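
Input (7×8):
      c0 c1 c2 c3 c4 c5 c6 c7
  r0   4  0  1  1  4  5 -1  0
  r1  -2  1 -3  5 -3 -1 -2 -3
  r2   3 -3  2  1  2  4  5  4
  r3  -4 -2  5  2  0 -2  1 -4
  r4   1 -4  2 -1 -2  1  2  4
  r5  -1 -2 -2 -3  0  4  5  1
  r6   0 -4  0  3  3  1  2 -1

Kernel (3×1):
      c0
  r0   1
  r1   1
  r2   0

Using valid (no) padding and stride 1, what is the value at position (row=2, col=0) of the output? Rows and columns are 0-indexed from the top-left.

-1

The receptive field on the input at this output position is [3 / -4 / 1]. Elementwise product with the kernel and sum: 3·1 + -4·1.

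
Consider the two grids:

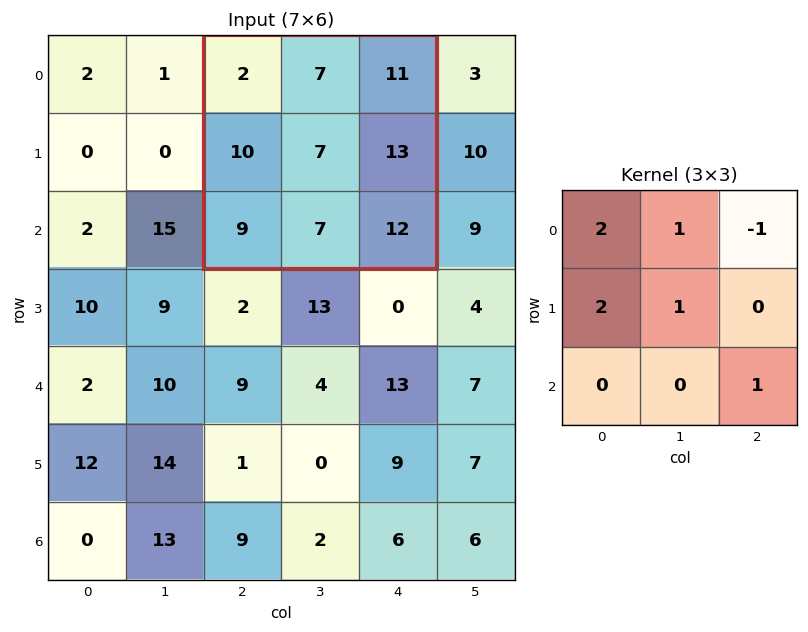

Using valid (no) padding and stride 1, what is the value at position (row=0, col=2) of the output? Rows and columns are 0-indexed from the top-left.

39

The receptive field on the input at this output position is [2 7 11 / 10 7 13 / 9 7 12]. Elementwise product with the kernel and sum: 2·2 + 7·1 + 11·-1 + 10·2 + 7·1 + 12·1.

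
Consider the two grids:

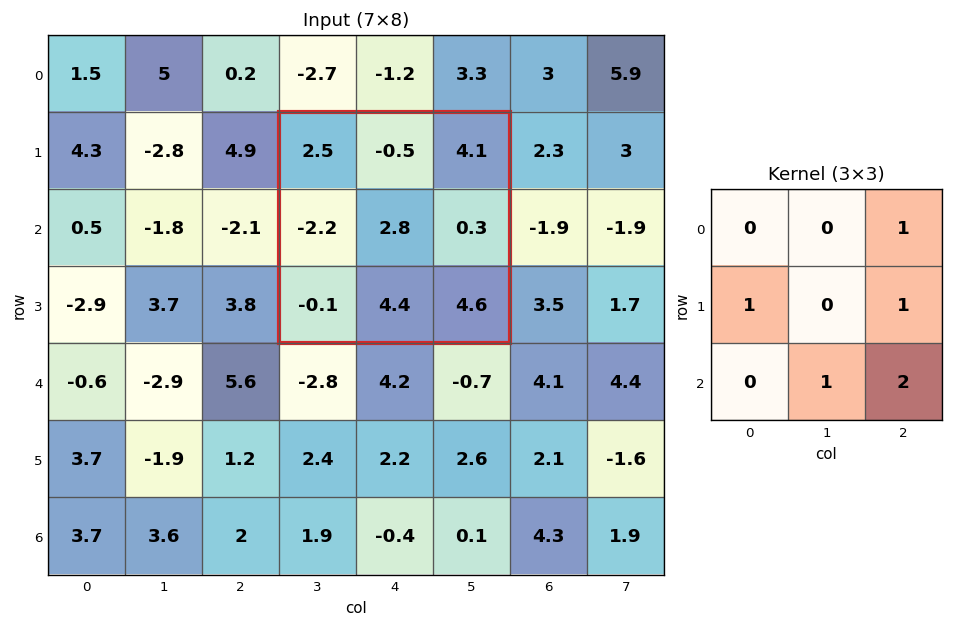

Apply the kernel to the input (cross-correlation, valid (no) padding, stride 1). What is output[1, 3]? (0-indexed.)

The receptive field on the input at this output position is [2.5 -0.5 4.1 / -2.2 2.8 0.3 / -0.1 4.4 4.6]. Elementwise product with the kernel and sum: 4.1·1 + -2.2·1 + 0.3·1 + 4.4·1 + 4.6·2.

15.8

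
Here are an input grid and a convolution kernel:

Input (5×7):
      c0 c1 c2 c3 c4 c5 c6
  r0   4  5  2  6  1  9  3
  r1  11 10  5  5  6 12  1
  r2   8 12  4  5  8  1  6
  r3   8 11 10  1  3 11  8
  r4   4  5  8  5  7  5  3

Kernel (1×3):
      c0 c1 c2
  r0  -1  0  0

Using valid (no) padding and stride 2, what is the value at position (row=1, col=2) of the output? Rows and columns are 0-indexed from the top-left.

-8

The receptive field on the input at this output position is [8 1 6]. Elementwise product with the kernel and sum: 8·-1.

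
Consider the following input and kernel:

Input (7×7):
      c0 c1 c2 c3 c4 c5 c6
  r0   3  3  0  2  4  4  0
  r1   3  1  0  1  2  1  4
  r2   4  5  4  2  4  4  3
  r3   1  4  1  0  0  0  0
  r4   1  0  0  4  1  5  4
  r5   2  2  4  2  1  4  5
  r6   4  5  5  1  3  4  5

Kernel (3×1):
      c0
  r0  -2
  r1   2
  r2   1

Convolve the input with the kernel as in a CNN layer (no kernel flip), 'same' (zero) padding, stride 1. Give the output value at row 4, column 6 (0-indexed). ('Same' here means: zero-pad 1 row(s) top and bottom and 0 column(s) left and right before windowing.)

13

The receptive field on the zero-padded input at this output position is [0 / 4 / 5]. Elementwise product with the kernel and sum: 0·-2 + 4·2 + 5·1.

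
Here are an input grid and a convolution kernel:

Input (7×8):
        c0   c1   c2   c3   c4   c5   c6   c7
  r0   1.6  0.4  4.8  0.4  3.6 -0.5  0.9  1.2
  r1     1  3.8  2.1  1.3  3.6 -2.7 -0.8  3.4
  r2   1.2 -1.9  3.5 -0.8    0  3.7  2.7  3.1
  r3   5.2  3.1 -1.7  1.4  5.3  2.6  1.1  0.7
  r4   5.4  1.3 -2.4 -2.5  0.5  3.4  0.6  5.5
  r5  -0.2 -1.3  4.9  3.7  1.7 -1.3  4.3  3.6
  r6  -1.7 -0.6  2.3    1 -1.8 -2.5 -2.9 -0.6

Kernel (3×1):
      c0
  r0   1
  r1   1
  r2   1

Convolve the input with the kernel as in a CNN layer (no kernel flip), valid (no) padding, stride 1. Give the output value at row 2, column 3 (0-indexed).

The receptive field on the input at this output position is [-0.8 / 1.4 / -2.5]. Elementwise product with the kernel and sum: -0.8·1 + 1.4·1 + -2.5·1.

-1.9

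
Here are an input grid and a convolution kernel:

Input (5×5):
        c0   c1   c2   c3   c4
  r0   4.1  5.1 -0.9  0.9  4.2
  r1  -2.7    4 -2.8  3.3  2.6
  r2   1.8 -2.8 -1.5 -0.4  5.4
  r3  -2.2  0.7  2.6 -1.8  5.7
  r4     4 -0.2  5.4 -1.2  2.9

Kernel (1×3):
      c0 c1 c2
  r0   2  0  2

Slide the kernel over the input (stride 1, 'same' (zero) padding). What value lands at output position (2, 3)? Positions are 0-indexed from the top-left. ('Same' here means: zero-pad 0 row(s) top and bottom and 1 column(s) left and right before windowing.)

7.8

The receptive field on the zero-padded input at this output position is [-1.5 -0.4 5.4]. Elementwise product with the kernel and sum: -1.5·2 + 5.4·2.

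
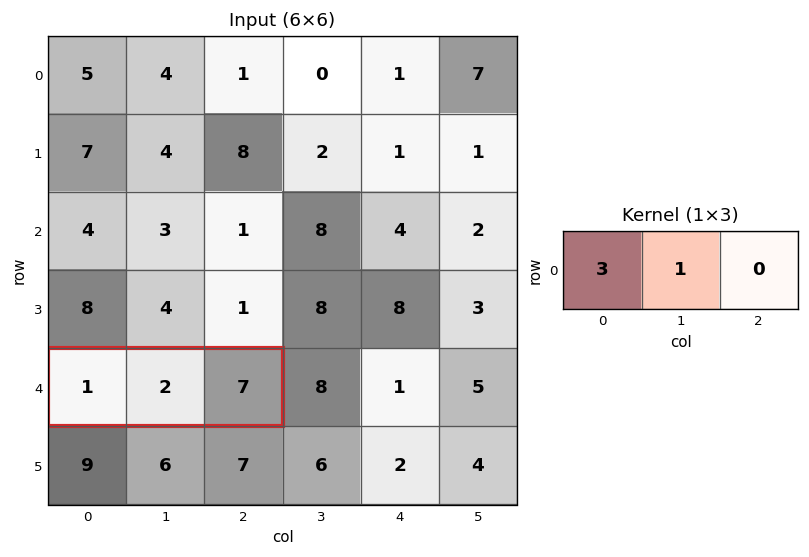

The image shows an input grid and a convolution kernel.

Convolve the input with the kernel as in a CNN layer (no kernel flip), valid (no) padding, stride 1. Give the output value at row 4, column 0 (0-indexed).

The receptive field on the input at this output position is [1 2 7]. Elementwise product with the kernel and sum: 1·3 + 2·1.

5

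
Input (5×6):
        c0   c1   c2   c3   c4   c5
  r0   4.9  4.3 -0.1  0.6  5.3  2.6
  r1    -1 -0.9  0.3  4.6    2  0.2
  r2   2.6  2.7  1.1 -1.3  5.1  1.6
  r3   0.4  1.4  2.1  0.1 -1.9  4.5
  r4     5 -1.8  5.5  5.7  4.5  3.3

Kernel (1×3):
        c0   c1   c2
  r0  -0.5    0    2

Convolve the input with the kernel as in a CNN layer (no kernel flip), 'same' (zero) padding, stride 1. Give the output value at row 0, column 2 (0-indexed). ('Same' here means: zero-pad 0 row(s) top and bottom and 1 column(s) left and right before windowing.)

-0.95

The receptive field on the zero-padded input at this output position is [4.3 -0.1 0.6]. Elementwise product with the kernel and sum: 4.3·-0.5 + 0.6·2.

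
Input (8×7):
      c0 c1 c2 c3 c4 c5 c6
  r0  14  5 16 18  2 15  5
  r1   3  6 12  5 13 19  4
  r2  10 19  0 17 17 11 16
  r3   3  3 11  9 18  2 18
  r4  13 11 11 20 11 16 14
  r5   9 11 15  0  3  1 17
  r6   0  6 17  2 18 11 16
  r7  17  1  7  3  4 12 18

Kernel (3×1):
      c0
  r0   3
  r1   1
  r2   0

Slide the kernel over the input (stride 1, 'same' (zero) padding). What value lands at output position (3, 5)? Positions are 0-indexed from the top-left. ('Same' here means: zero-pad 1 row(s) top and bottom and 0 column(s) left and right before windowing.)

35

The receptive field on the zero-padded input at this output position is [11 / 2 / 16]. Elementwise product with the kernel and sum: 11·3 + 2·1.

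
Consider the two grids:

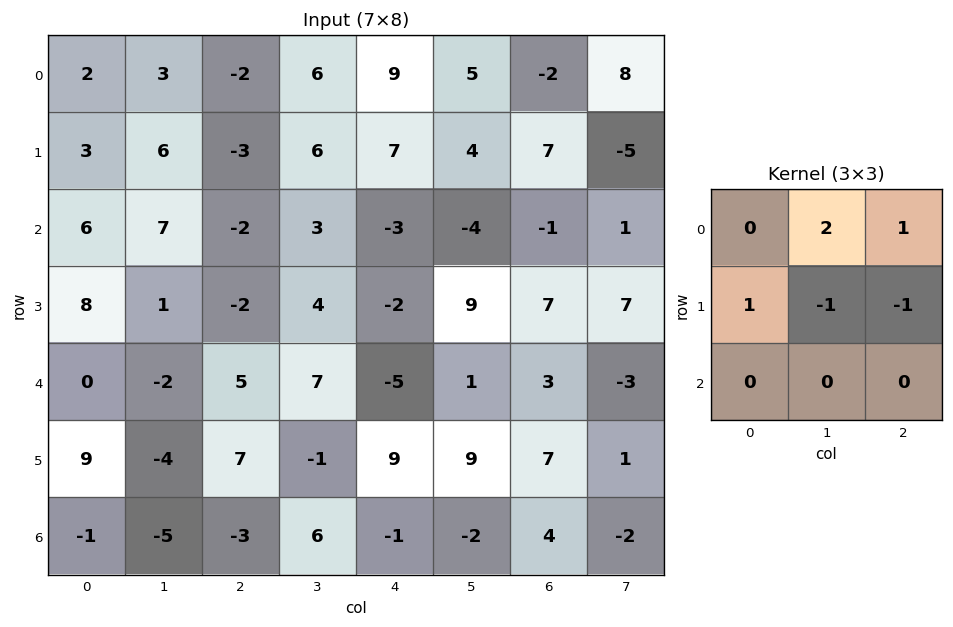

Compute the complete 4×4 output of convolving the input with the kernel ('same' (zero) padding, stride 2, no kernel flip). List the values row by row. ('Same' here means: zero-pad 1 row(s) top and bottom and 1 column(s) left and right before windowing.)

Output[0,0]: The receptive field on the zero-padded input at this output position is [0 0 0 / 0 2 3 / 0 3 6]. Elementwise product with the kernel and sum: 0·2 + 0·1 + 0·1 + 2·-1 + 3·-1.

-5 -1 -8 -1
-1 6 28 5
19 -14 16 22
20 5 36 11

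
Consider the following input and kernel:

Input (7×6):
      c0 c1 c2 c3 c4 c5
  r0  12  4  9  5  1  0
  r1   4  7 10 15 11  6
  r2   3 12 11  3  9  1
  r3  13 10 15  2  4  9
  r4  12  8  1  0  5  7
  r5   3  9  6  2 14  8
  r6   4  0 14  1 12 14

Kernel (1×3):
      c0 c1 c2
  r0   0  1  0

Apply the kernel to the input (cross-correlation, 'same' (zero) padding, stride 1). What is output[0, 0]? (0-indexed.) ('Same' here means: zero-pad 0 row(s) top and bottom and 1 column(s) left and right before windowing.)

The receptive field on the zero-padded input at this output position is [0 12 4]. Elementwise product with the kernel and sum: 12·1.

12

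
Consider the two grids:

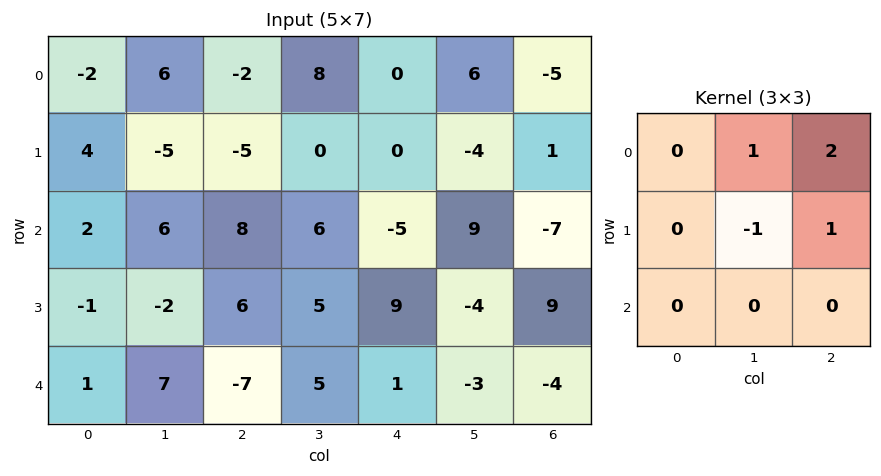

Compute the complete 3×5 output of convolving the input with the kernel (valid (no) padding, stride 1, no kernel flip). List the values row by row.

Output[0,0]: The receptive field on the input at this output position is [-2 6 -2 / 4 -5 -5 / 2 6 8]. Elementwise product with the kernel and sum: 6·1 + -2·2 + -5·-1 + -5·1.
Output[0,1]: The receptive field on the input at this output position is [6 -2 8 / -5 -5 0 / 6 8 6]. Elementwise product with the kernel and sum: -2·1 + 8·2 + -5·-1 + 0·1.

2 19 8 8 1
-13 -7 -11 6 -18
30 19 0 0 8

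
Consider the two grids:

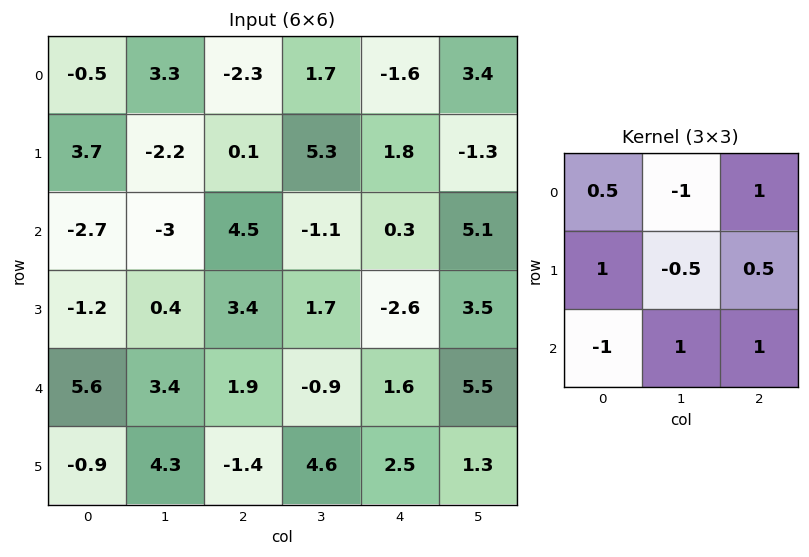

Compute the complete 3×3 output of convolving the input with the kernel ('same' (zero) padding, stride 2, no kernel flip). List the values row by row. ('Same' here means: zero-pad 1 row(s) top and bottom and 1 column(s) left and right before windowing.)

Output[0,0]: The receptive field on the zero-padded input at this output position is [0 0 0 / 0 -0.5 3.3 / 0 3.7 -2.2]. Elementwise product with the kernel and sum: 0·0.5 + 0·-1 + 0·1 + 0·1 + -0.5·-0.5 + 3.3·0.5 + 0·-1 + 3.7·1 + -2.2·1.
Output[0,1]: The receptive field on the zero-padded input at this output position is [0 0 0 / 3.3 -2.3 1.7 / -2.2 0.1 5.3]. Elementwise product with the kernel and sum: 0·0.5 + 0·-1 + 0·1 + 3.3·1 + -2.3·-0.5 + 1.7·0.5 + -2.2·-1 + 0.1·1 + 5.3·1.

3.4 12.9 -0.6
-6.85 3 0.05
3.9 -0.6 7.2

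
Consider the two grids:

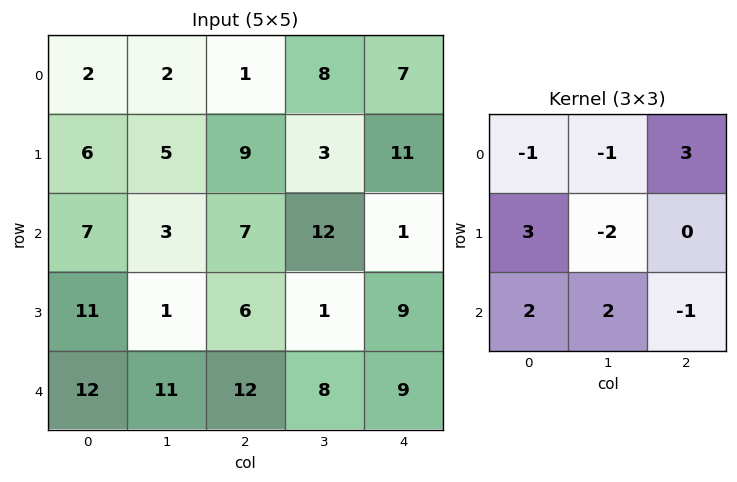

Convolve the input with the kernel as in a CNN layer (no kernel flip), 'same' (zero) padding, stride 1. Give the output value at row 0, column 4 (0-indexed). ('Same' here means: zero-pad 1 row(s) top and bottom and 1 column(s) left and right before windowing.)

38

The receptive field on the zero-padded input at this output position is [0 0 0 / 8 7 0 / 3 11 0]. Elementwise product with the kernel and sum: 0·-1 + 0·-1 + 0·3 + 8·3 + 7·-2 + 3·2 + 11·2 + 0·-1.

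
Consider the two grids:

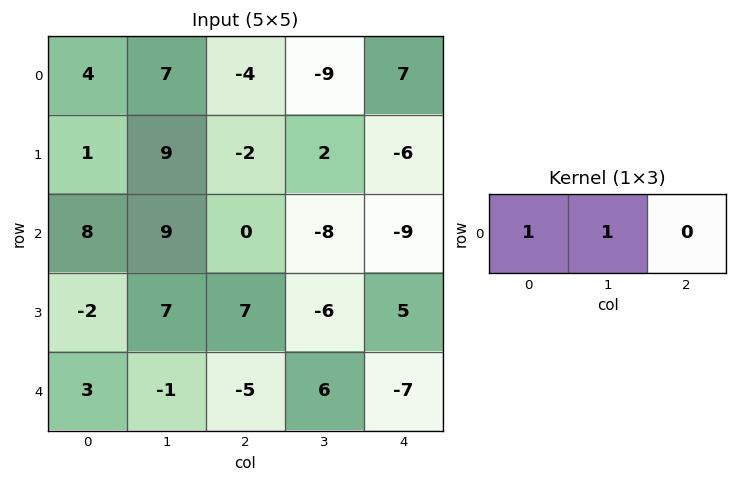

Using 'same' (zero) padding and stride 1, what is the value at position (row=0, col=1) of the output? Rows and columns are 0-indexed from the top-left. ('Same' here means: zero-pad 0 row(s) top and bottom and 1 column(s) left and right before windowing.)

The receptive field on the zero-padded input at this output position is [4 7 -4]. Elementwise product with the kernel and sum: 4·1 + 7·1.

11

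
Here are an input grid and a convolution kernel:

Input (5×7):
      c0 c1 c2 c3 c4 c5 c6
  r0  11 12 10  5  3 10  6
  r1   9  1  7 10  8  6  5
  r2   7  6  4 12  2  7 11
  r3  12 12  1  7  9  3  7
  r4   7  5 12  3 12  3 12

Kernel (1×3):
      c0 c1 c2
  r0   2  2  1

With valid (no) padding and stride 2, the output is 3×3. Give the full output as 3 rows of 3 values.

Output[0,0]: The receptive field on the input at this output position is [11 12 10]. Elementwise product with the kernel and sum: 11·2 + 12·2 + 10·1.
Output[0,1]: The receptive field on the input at this output position is [10 5 3]. Elementwise product with the kernel and sum: 10·2 + 5·2 + 3·1.

56 33 32
30 34 29
36 42 42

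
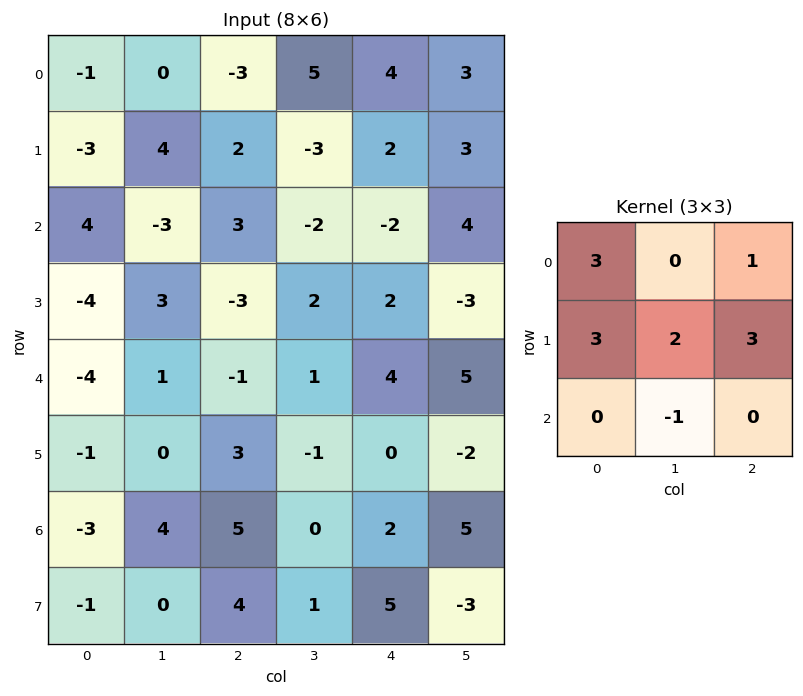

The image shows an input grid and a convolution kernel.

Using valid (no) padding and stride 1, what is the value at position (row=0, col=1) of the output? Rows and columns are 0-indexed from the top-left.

9

The receptive field on the input at this output position is [0 -3 5 / 4 2 -3 / -3 3 -2]. Elementwise product with the kernel and sum: 0·3 + 5·1 + 4·3 + 2·2 + -3·3 + 3·-1.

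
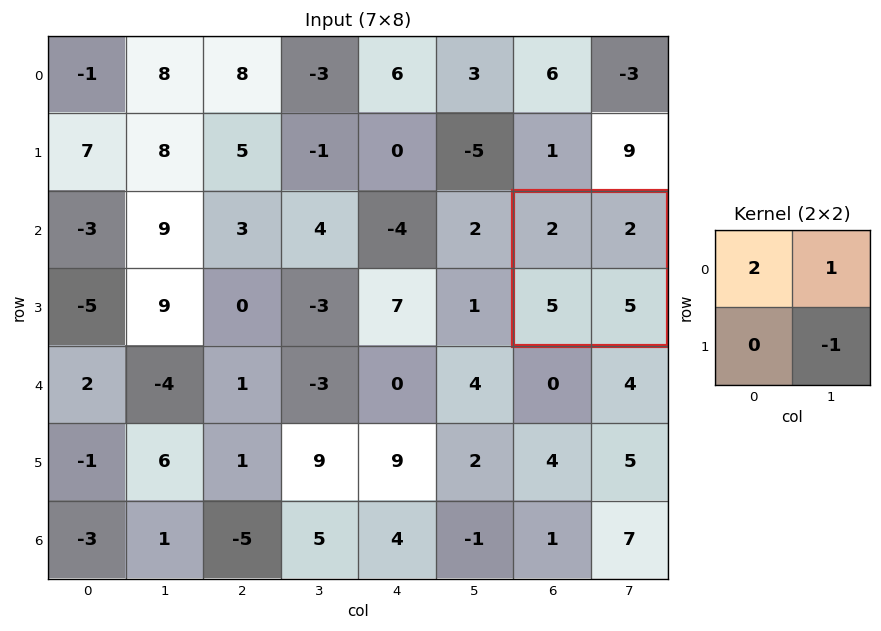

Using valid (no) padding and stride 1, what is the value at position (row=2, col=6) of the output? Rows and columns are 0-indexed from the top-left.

1

The receptive field on the input at this output position is [2 2 / 5 5]. Elementwise product with the kernel and sum: 2·2 + 2·1 + 5·-1.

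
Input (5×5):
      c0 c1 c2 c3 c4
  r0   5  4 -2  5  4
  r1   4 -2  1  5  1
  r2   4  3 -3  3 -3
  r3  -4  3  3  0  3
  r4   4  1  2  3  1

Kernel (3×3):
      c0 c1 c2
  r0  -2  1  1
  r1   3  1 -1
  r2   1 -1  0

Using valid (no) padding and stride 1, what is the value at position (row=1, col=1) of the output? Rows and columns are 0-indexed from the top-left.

The receptive field on the input at this output position is [-2 1 5 / 3 -3 3 / 3 3 0]. Elementwise product with the kernel and sum: -2·-2 + 1·1 + 5·1 + 3·3 + -3·1 + 3·-1 + 3·1 + 3·-1.

13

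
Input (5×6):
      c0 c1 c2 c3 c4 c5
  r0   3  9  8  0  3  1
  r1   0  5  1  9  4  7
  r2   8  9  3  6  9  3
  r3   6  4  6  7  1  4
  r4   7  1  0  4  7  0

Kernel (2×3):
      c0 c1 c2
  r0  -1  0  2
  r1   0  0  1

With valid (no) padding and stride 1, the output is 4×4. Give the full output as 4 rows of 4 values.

Output[0,0]: The receptive field on the input at this output position is [3 9 8 / 0 5 1]. Elementwise product with the kernel and sum: 3·-1 + 8·2 + 1·1.
Output[0,1]: The receptive field on the input at this output position is [9 8 0 / 5 1 9]. Elementwise product with the kernel and sum: 9·-1 + 0·2 + 9·1.

14 0 2 9
5 19 16 8
4 10 16 4
6 14 3 1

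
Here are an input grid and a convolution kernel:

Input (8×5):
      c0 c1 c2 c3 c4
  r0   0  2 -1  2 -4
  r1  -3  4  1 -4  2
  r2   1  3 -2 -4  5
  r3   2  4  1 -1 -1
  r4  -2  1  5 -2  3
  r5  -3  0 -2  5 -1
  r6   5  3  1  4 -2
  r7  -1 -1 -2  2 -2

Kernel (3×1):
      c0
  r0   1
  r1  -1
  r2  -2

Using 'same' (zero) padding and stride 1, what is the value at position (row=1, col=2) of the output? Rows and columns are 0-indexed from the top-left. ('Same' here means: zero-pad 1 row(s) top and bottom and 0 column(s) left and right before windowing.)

2

The receptive field on the zero-padded input at this output position is [-1 / 1 / -2]. Elementwise product with the kernel and sum: -1·1 + 1·-1 + -2·-2.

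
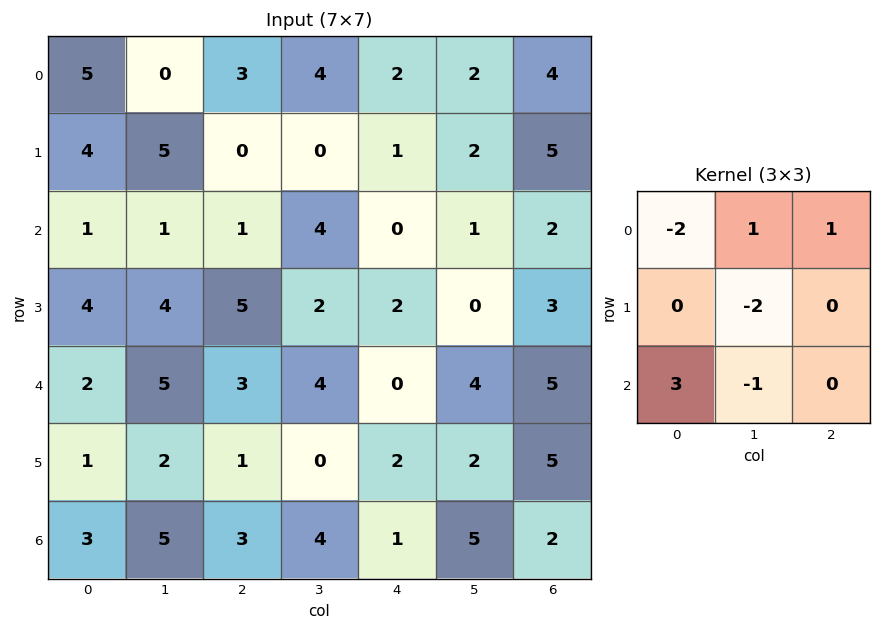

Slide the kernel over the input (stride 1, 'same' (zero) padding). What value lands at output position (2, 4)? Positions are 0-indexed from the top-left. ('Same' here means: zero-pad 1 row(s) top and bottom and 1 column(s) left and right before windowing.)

The receptive field on the zero-padded input at this output position is [0 1 2 / 4 0 1 / 2 2 0]. Elementwise product with the kernel and sum: 0·-2 + 1·1 + 2·1 + 0·-2 + 2·3 + 2·-1.

7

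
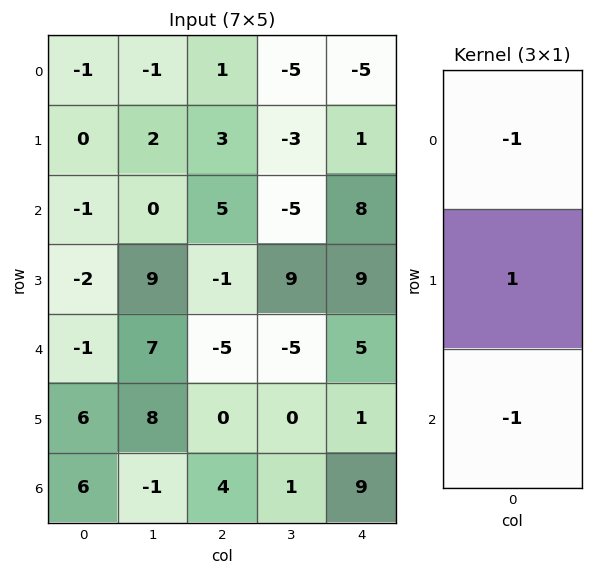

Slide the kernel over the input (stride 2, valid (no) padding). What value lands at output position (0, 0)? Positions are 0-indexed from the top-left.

2

The receptive field on the input at this output position is [-1 / 0 / -1]. Elementwise product with the kernel and sum: -1·-1 + 0·1 + -1·-1.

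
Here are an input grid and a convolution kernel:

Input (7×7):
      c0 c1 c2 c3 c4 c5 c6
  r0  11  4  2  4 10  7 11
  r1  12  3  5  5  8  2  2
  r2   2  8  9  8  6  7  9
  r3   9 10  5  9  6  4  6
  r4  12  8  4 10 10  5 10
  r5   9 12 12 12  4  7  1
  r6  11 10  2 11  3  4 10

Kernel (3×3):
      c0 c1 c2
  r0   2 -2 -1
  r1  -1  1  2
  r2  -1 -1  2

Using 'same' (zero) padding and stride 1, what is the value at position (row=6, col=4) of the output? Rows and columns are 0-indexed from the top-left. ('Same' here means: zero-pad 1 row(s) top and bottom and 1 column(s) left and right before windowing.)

The receptive field on the zero-padded input at this output position is [12 4 7 / 11 3 4 / 0 0 0]. Elementwise product with the kernel and sum: 12·2 + 4·-2 + 7·-1 + 11·-1 + 3·1 + 4·2 + 0·-1 + 0·-1 + 0·2.

9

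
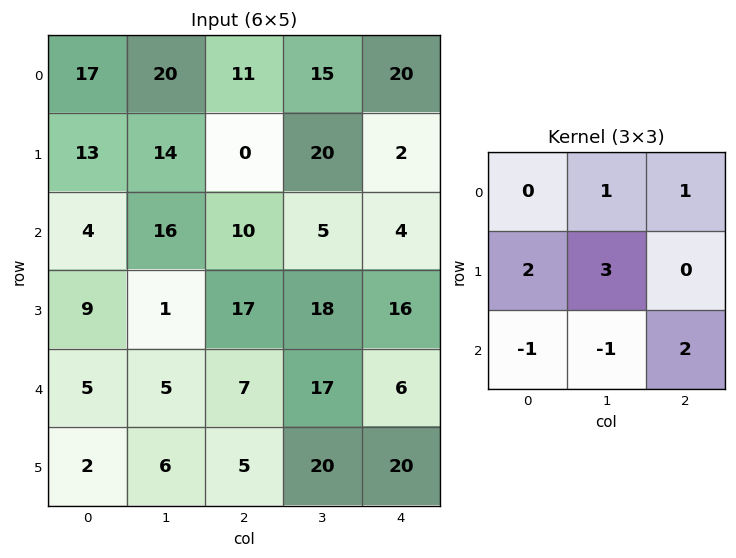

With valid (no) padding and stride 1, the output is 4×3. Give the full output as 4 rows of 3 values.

Output[0,0]: The receptive field on the input at this output position is [17 20 11 / 13 14 0 / 4 16 10]. Elementwise product with the kernel and sum: 20·1 + 11·1 + 13·2 + 14·3 + 4·-1 + 16·-1 + 10·2.

99 38 88
94 100 54
51 90 85
45 95 114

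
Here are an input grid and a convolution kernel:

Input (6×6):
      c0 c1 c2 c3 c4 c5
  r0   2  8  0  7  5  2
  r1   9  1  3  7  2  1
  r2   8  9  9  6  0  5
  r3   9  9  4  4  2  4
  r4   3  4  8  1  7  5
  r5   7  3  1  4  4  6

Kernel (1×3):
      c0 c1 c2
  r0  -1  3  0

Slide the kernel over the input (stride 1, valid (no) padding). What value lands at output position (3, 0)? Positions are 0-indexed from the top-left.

The receptive field on the input at this output position is [9 9 4]. Elementwise product with the kernel and sum: 9·-1 + 9·3.

18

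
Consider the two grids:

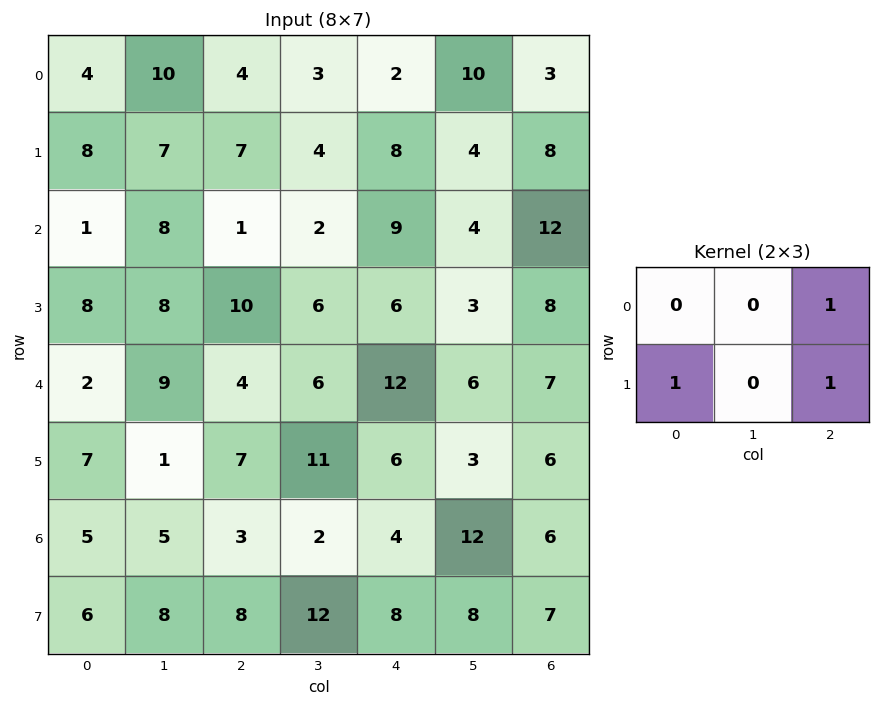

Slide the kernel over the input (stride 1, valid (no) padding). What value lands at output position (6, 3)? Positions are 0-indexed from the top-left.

The receptive field on the input at this output position is [2 4 12 / 12 8 8]. Elementwise product with the kernel and sum: 12·1 + 12·1 + 8·1.

32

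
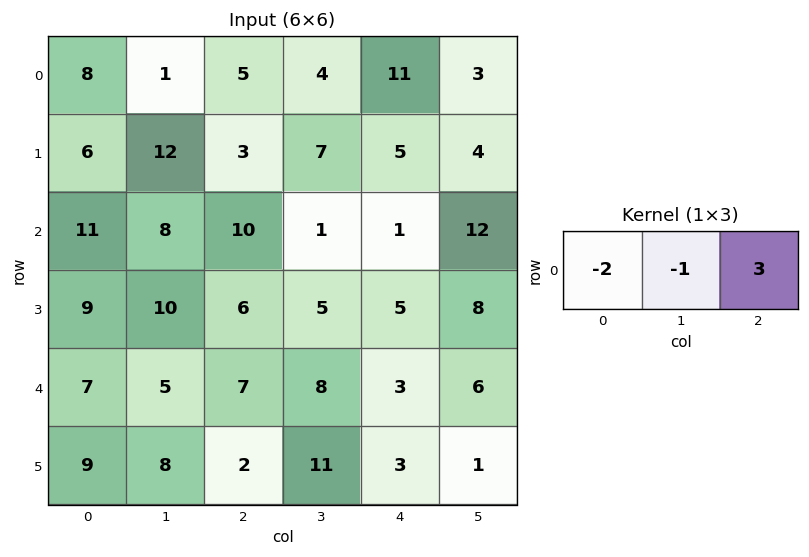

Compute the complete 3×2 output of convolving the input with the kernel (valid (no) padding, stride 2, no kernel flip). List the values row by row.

-2 19
0 -18
2 -13

Output[0,0]: The receptive field on the input at this output position is [8 1 5]. Elementwise product with the kernel and sum: 8·-2 + 1·-1 + 5·3.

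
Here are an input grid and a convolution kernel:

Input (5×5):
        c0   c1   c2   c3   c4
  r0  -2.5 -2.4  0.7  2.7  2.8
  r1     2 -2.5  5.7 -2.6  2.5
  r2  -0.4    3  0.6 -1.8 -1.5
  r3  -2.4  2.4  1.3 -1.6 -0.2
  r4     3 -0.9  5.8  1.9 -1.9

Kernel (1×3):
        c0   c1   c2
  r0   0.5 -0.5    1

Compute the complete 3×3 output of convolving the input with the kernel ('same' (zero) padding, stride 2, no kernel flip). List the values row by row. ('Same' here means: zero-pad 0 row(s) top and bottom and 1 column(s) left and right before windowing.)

Output[0,0]: The receptive field on the zero-padded input at this output position is [0 -2.5 -2.4]. Elementwise product with the kernel and sum: 0·0.5 + -2.5·-0.5 + -2.4·1.
Output[0,1]: The receptive field on the zero-padded input at this output position is [-2.4 0.7 2.7]. Elementwise product with the kernel and sum: -2.4·0.5 + 0.7·-0.5 + 2.7·1.

-1.15 1.15 -0.05
3.2 -0.6 -0.15
-2.4 -1.45 1.9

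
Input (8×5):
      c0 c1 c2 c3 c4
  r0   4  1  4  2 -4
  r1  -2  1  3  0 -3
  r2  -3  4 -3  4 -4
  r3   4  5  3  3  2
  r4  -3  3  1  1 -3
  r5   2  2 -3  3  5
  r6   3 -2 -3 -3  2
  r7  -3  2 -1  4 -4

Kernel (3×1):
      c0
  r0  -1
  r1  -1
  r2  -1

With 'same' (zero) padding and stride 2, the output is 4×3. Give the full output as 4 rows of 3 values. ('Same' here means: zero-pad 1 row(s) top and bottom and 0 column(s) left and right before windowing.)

-2 -7 7
1 -3 5
-3 -1 -4
-2 7 -3

Output[0,0]: The receptive field on the zero-padded input at this output position is [0 / 4 / -2]. Elementwise product with the kernel and sum: 0·-1 + 4·-1 + -2·-1.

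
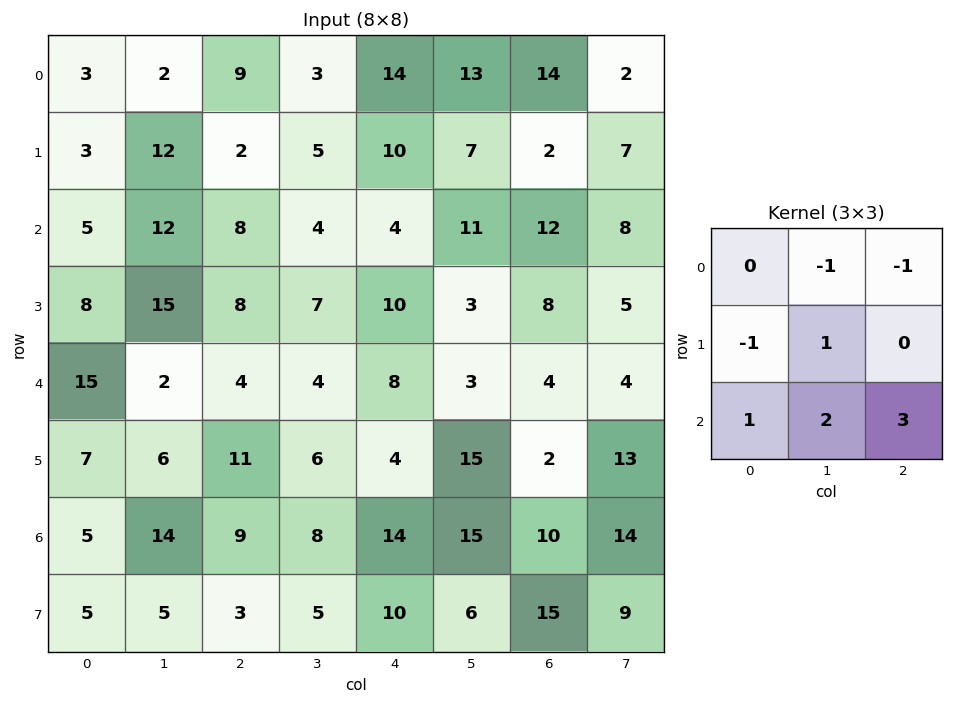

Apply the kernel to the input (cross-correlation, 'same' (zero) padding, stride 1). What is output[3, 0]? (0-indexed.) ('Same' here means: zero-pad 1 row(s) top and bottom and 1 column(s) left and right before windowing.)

The receptive field on the zero-padded input at this output position is [0 5 12 / 0 8 15 / 0 15 2]. Elementwise product with the kernel and sum: 5·-1 + 12·-1 + 0·-1 + 8·1 + 0·1 + 15·2 + 2·3.

27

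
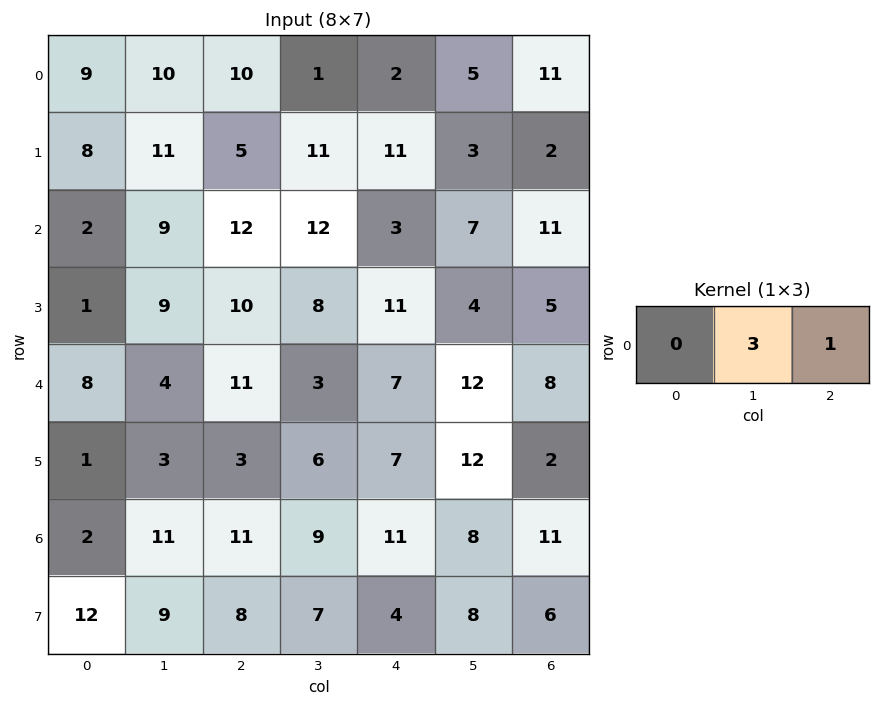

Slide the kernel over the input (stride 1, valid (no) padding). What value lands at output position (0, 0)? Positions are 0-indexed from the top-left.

40

The receptive field on the input at this output position is [9 10 10]. Elementwise product with the kernel and sum: 10·3 + 10·1.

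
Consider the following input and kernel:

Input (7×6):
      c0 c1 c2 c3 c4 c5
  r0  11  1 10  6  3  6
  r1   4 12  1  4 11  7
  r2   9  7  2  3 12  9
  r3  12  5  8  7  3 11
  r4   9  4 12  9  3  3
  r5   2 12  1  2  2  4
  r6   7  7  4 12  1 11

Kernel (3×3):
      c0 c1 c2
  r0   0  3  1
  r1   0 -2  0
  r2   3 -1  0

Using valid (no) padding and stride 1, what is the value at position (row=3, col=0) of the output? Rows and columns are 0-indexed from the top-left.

The receptive field on the input at this output position is [12 5 8 / 9 4 12 / 2 12 1]. Elementwise product with the kernel and sum: 5·3 + 8·1 + 4·-2 + 2·3 + 12·-1.

9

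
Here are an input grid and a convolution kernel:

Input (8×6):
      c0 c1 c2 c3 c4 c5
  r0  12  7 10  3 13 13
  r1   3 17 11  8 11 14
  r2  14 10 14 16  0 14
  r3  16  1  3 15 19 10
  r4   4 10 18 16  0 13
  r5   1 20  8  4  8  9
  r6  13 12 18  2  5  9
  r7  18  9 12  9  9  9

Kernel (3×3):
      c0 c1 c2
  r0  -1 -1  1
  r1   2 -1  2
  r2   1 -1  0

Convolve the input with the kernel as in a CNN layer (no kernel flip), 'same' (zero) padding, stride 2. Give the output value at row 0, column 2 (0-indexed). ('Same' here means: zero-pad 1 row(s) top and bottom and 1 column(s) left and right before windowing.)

16

The receptive field on the zero-padded input at this output position is [0 0 0 / 3 13 13 / 8 11 14]. Elementwise product with the kernel and sum: 0·-1 + 0·-1 + 0·1 + 3·2 + 13·-1 + 13·2 + 8·1 + 11·-1.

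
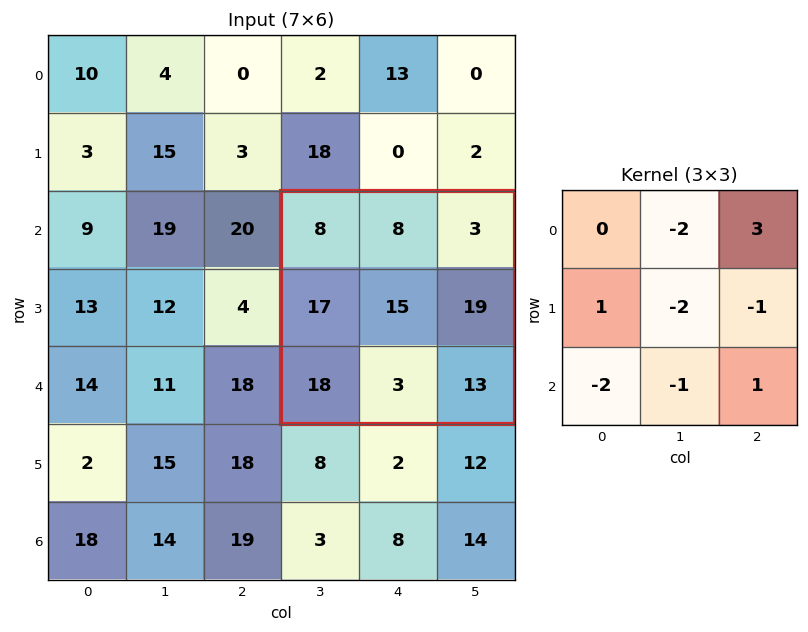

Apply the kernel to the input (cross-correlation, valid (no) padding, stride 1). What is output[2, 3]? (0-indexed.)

-65

The receptive field on the input at this output position is [8 8 3 / 17 15 19 / 18 3 13]. Elementwise product with the kernel and sum: 8·-2 + 3·3 + 17·1 + 15·-2 + 19·-1 + 18·-2 + 3·-1 + 13·1.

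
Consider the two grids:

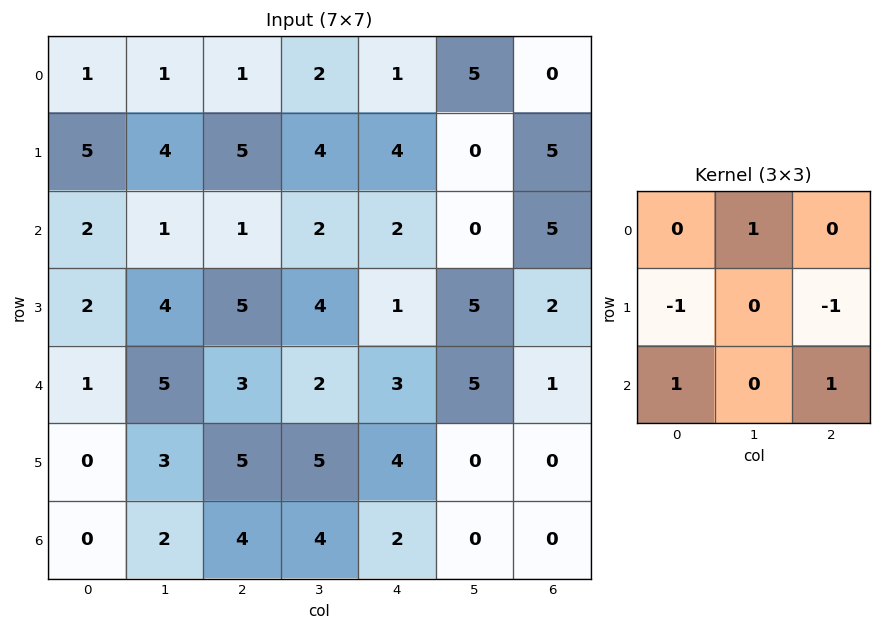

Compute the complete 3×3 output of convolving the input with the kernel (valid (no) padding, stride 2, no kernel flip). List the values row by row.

-6 -4 3
-2 2 1
4 -1 3

Output[0,0]: The receptive field on the input at this output position is [1 1 1 / 5 4 5 / 2 1 1]. Elementwise product with the kernel and sum: 1·1 + 5·-1 + 5·-1 + 2·1 + 1·1.
Output[0,1]: The receptive field on the input at this output position is [1 2 1 / 5 4 4 / 1 2 2]. Elementwise product with the kernel and sum: 2·1 + 5·-1 + 4·-1 + 1·1 + 2·1.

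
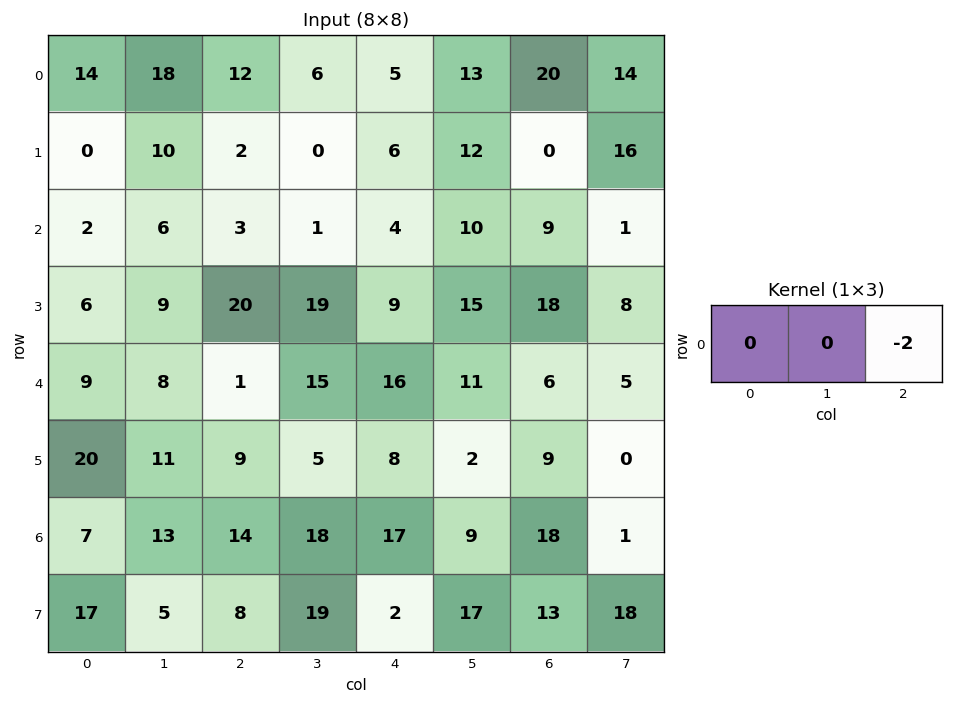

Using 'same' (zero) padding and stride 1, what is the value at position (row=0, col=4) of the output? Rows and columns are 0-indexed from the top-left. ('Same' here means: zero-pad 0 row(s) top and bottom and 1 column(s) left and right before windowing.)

The receptive field on the zero-padded input at this output position is [6 5 13]. Elementwise product with the kernel and sum: 13·-2.

-26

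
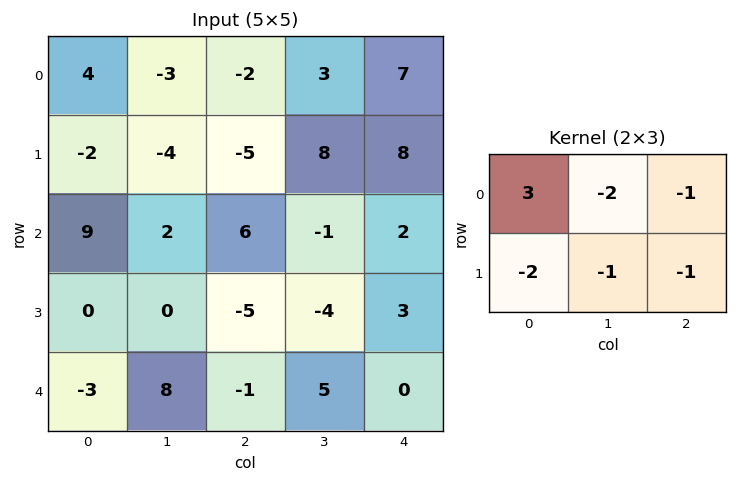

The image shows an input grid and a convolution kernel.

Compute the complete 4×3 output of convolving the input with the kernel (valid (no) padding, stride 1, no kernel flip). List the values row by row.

33 -3 -25
-19 -19 -52
22 4 29
4 -6 -13

Output[0,0]: The receptive field on the input at this output position is [4 -3 -2 / -2 -4 -5]. Elementwise product with the kernel and sum: 4·3 + -3·-2 + -2·-1 + -2·-2 + -4·-1 + -5·-1.
Output[0,1]: The receptive field on the input at this output position is [-3 -2 3 / -4 -5 8]. Elementwise product with the kernel and sum: -3·3 + -2·-2 + 3·-1 + -4·-2 + -5·-1 + 8·-1.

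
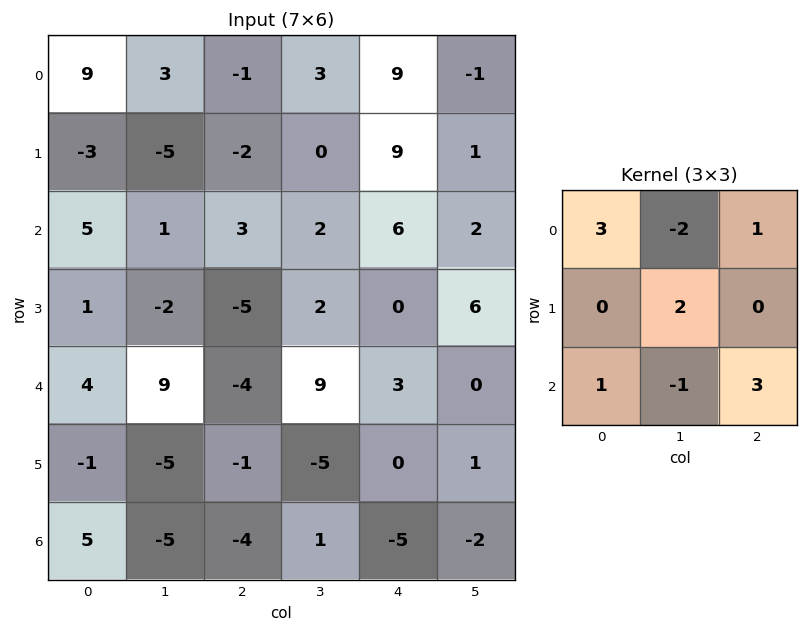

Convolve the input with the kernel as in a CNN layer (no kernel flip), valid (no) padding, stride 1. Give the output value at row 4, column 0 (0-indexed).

The receptive field on the input at this output position is [4 9 -4 / -1 -5 -1 / 5 -5 -4]. Elementwise product with the kernel and sum: 4·3 + 9·-2 + -4·1 + -5·2 + 5·1 + -5·-1 + -4·3.

-22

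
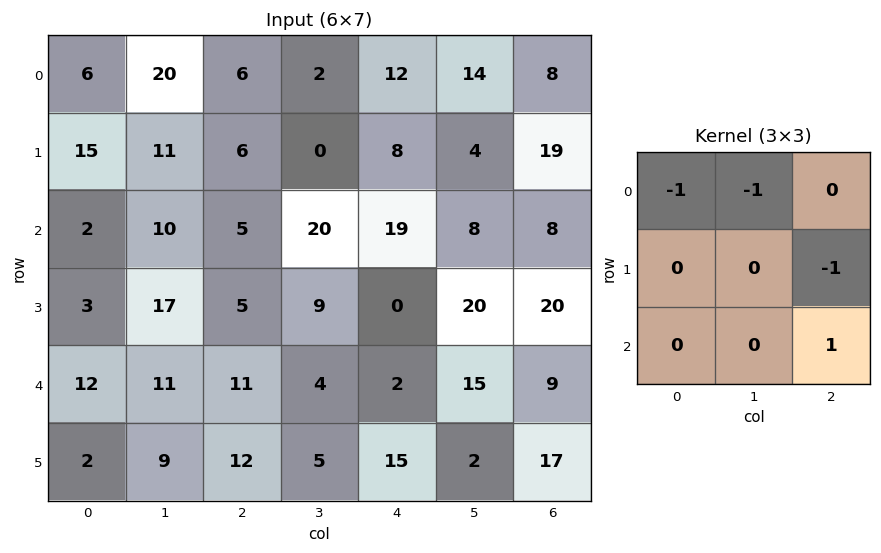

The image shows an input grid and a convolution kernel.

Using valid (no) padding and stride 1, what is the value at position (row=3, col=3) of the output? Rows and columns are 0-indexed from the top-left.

-22

The receptive field on the input at this output position is [9 0 20 / 4 2 15 / 5 15 2]. Elementwise product with the kernel and sum: 9·-1 + 0·-1 + 15·-1 + 2·1.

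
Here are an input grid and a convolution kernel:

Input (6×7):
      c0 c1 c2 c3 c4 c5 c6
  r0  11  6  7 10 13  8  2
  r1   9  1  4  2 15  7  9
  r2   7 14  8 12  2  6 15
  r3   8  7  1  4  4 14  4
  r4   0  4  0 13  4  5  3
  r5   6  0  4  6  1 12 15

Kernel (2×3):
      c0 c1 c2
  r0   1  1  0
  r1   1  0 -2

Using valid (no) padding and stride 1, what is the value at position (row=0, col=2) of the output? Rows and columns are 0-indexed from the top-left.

-9

The receptive field on the input at this output position is [7 10 13 / 4 2 15]. Elementwise product with the kernel and sum: 7·1 + 10·1 + 4·1 + 15·-2.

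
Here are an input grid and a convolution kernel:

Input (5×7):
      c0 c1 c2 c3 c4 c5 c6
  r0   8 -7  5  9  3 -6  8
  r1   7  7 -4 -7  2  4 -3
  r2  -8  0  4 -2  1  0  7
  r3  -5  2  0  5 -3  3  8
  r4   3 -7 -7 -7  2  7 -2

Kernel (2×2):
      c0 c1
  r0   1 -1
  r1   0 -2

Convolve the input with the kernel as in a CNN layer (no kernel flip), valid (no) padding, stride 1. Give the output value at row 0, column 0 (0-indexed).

1

The receptive field on the input at this output position is [8 -7 / 7 7]. Elementwise product with the kernel and sum: 8·1 + -7·-1 + 7·-2.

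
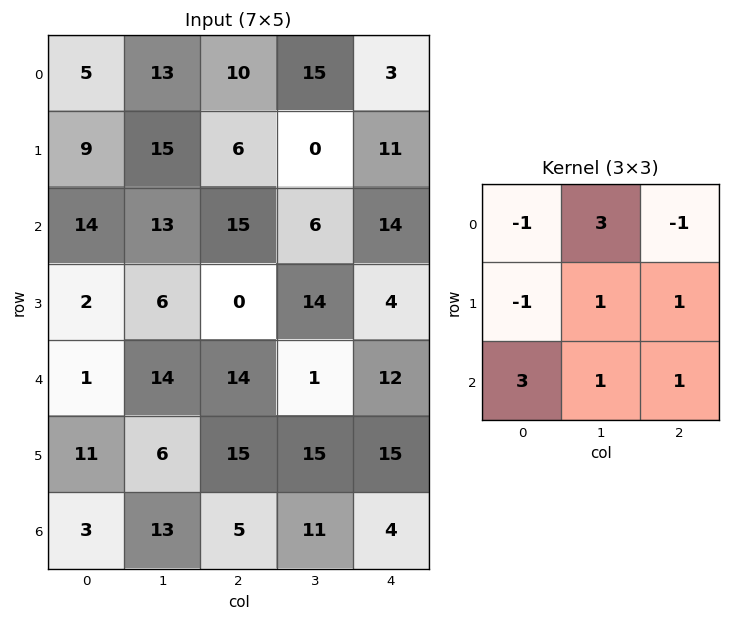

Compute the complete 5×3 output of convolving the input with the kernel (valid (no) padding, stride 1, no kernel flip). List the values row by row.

Output[0,0]: The receptive field on the input at this output position is [5 13 10 / 9 15 6 / 14 13 15]. Elementwise product with the kernel and sum: 5·-1 + 13·3 + 10·-1 + 9·-1 + 15·1 + 6·1 + 14·3 + 13·1 + 15·1.
Output[0,1]: The receptive field on the input at this output position is [13 10 15 / 15 6 0 / 13 15 6]. Elementwise product with the kernel and sum: 13·-1 + 10·3 + 15·-1 + 15·-1 + 6·1 + 0·1 + 13·3 + 15·1 + 6·1.

106 53 102
56 43 6
45 91 62
97 29 112
64 106 22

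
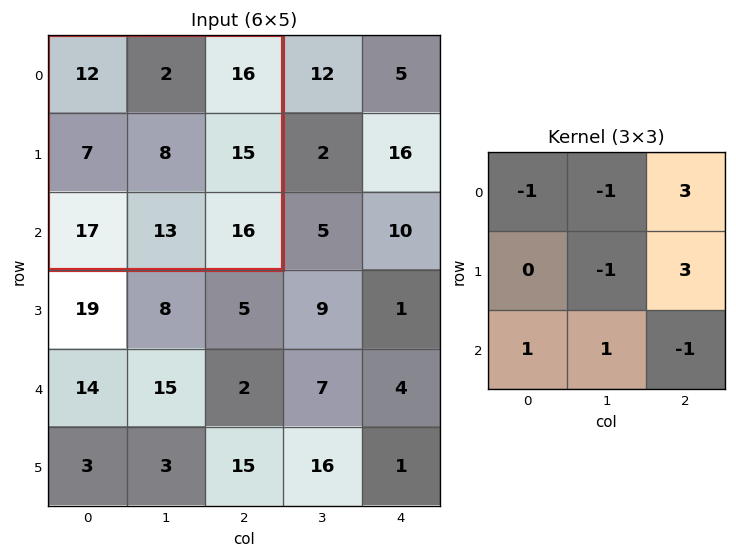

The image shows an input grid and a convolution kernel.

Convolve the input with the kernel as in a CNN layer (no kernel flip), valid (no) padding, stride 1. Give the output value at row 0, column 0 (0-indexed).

The receptive field on the input at this output position is [12 2 16 / 7 8 15 / 17 13 16]. Elementwise product with the kernel and sum: 12·-1 + 2·-1 + 16·3 + 8·-1 + 15·3 + 17·1 + 13·1 + 16·-1.

85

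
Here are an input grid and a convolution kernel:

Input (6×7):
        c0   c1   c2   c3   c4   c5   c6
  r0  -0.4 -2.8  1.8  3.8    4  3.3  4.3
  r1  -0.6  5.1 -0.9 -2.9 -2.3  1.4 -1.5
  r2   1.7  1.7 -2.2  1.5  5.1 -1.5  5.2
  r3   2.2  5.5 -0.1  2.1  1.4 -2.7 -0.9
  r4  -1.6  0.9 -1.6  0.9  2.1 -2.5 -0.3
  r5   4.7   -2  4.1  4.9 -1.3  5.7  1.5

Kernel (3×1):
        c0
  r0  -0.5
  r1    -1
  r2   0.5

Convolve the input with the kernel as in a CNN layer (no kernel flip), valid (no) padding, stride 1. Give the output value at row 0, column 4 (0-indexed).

The receptive field on the input at this output position is [4 / -2.3 / 5.1]. Elementwise product with the kernel and sum: 4·-0.5 + -2.3·-1 + 5.1·0.5.

2.85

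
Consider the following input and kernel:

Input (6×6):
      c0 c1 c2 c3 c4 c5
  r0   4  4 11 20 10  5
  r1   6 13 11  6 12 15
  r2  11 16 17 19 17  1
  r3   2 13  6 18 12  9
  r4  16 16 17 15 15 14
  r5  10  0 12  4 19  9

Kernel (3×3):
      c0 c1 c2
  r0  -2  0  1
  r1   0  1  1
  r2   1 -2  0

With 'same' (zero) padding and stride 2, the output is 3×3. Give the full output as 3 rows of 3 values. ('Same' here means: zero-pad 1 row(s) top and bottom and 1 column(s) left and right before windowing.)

Output[0,0]: The receptive field on the zero-padded input at this output position is [0 0 0 / 0 4 4 / 0 6 13]. Elementwise product with the kernel and sum: 0·-2 + 0·1 + 4·1 + 4·1 + 0·1 + 6·-2.
Output[0,1]: The receptive field on the zero-padded input at this output position is [0 0 0 / 4 11 20 / 13 11 6]. Elementwise product with the kernel and sum: 0·-2 + 0·1 + 11·1 + 20·1 + 13·1 + 11·-2.

-4 22 -3
36 17 15
25 0 -32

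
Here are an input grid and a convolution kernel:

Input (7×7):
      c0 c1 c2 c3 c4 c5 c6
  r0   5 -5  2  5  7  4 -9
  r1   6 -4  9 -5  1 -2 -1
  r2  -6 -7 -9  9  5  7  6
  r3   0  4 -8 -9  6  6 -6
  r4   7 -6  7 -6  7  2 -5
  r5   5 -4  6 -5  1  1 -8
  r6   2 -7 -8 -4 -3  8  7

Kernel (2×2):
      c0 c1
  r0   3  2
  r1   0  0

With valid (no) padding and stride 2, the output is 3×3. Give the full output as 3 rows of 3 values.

5 16 29
-32 -9 29
9 9 25

Output[0,0]: The receptive field on the input at this output position is [5 -5 / 6 -4]. Elementwise product with the kernel and sum: 5·3 + -5·2.
Output[0,1]: The receptive field on the input at this output position is [2 5 / 9 -5]. Elementwise product with the kernel and sum: 2·3 + 5·2.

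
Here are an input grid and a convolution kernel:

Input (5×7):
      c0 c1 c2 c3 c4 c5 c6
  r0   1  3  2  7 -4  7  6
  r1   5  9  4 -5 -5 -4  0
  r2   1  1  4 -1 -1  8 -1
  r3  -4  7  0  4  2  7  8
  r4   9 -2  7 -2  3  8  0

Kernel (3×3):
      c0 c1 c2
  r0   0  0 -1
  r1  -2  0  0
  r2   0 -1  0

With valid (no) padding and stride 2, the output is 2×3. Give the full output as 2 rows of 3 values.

-13 -3 -4
6 3 -11

Output[0,0]: The receptive field on the input at this output position is [1 3 2 / 5 9 4 / 1 1 4]. Elementwise product with the kernel and sum: 2·-1 + 5·-2 + 1·-1.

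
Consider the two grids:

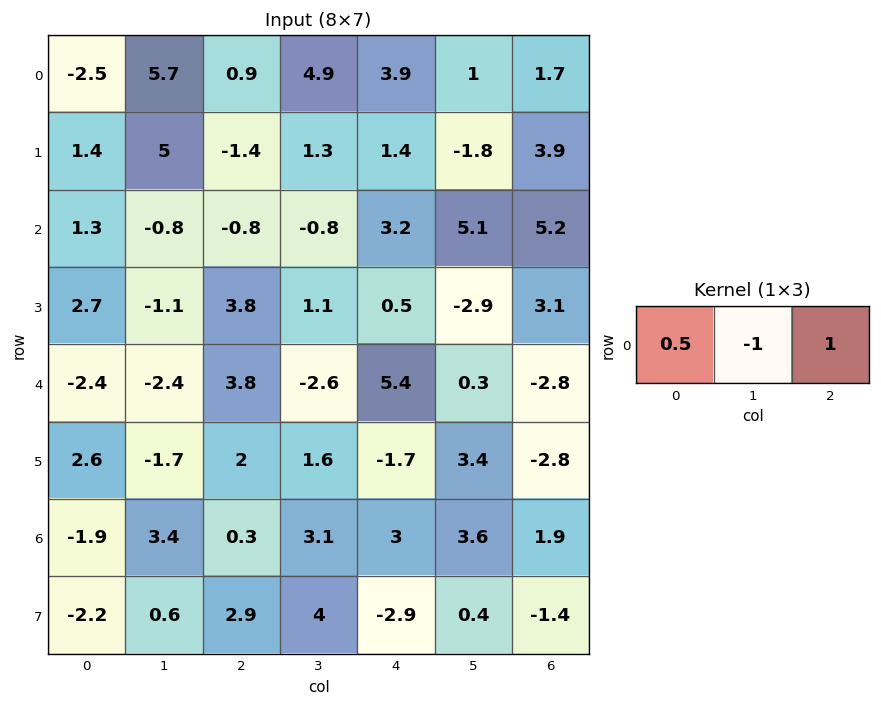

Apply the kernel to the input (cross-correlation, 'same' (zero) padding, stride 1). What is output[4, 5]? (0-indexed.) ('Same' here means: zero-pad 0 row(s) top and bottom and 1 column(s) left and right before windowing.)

-0.4

The receptive field on the zero-padded input at this output position is [5.4 0.3 -2.8]. Elementwise product with the kernel and sum: 5.4·0.5 + 0.3·-1 + -2.8·1.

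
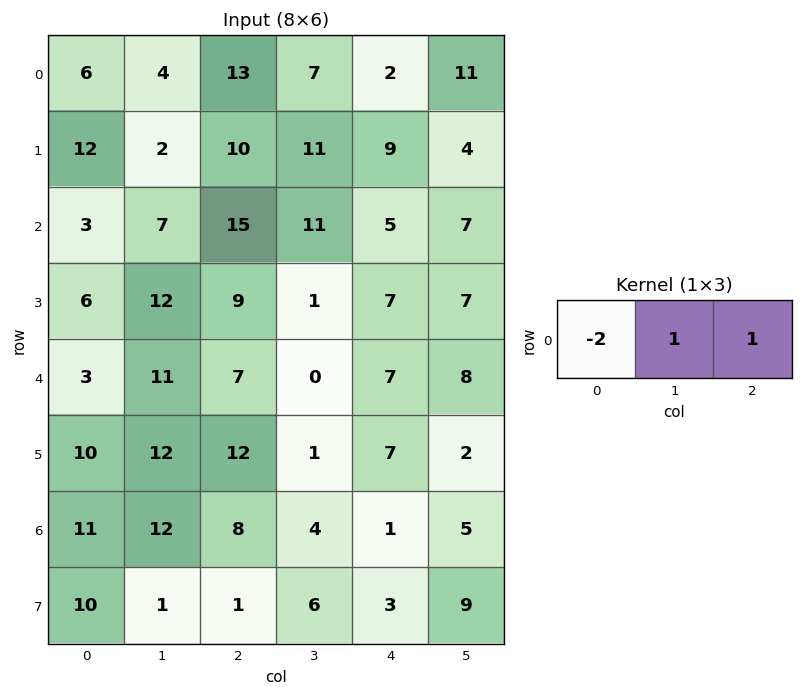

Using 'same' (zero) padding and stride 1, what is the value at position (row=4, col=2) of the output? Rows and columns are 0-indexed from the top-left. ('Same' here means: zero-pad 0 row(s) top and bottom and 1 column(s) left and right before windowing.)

The receptive field on the zero-padded input at this output position is [11 7 0]. Elementwise product with the kernel and sum: 11·-2 + 7·1 + 0·1.

-15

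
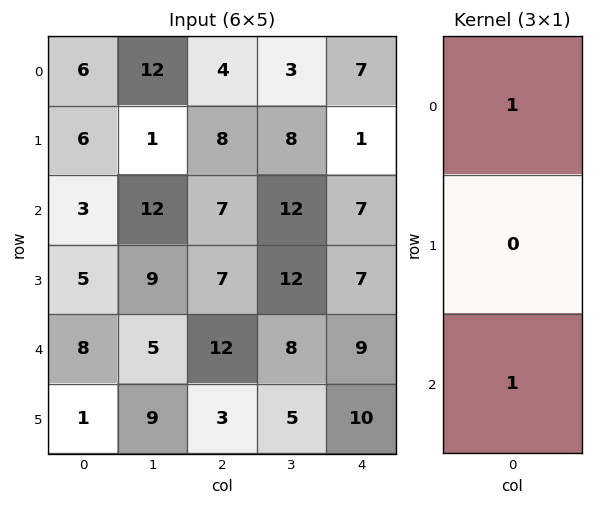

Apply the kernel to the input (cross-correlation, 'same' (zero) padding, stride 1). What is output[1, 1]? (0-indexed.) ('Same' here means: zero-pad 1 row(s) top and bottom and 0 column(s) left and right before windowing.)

The receptive field on the zero-padded input at this output position is [12 / 1 / 12]. Elementwise product with the kernel and sum: 12·1 + 12·1.

24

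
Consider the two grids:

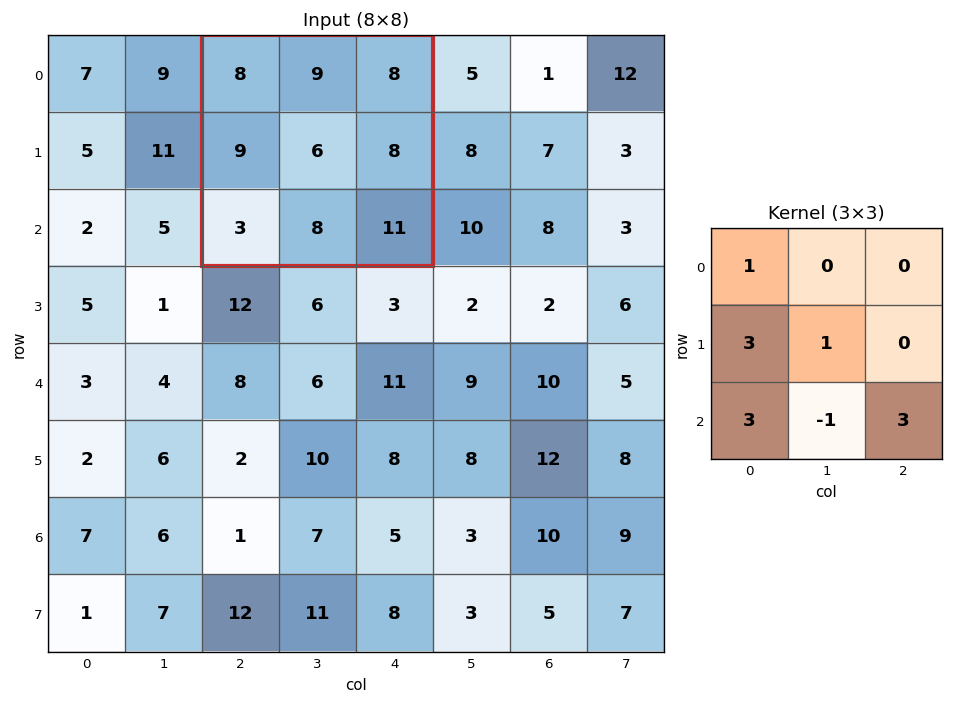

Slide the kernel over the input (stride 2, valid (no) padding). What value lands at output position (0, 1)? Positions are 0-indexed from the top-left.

The receptive field on the input at this output position is [8 9 8 / 9 6 8 / 3 8 11]. Elementwise product with the kernel and sum: 8·1 + 9·3 + 6·1 + 3·3 + 8·-1 + 11·3.

75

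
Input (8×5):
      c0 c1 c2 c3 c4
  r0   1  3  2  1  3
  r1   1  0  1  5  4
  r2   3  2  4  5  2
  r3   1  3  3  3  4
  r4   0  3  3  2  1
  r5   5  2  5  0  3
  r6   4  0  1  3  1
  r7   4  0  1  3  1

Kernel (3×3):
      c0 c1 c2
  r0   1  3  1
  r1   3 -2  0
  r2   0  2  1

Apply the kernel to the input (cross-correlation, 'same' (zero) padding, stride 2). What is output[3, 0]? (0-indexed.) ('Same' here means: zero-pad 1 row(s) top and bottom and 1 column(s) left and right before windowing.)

The receptive field on the zero-padded input at this output position is [0 5 2 / 0 4 0 / 0 4 0]. Elementwise product with the kernel and sum: 0·1 + 5·3 + 2·1 + 0·3 + 4·-2 + 4·2 + 0·1.

17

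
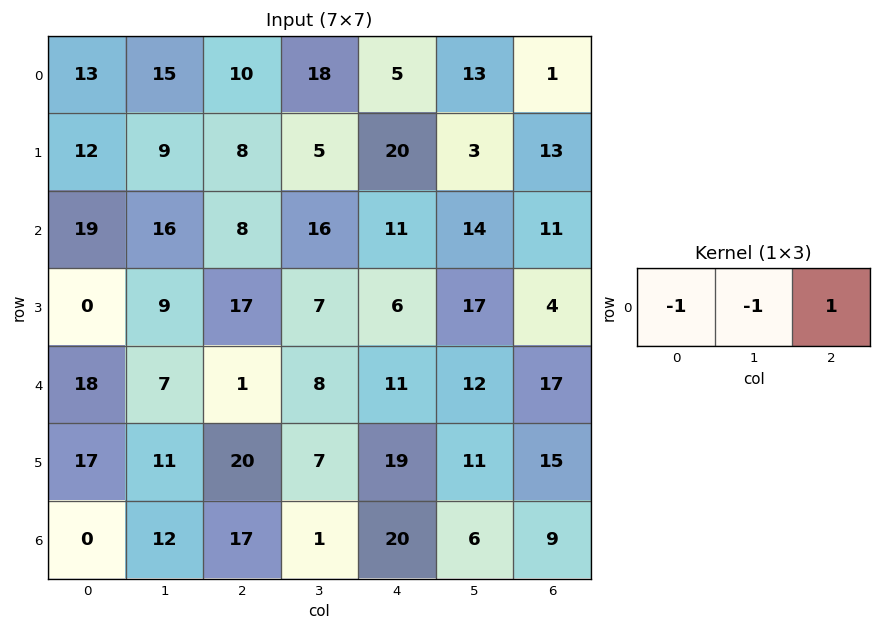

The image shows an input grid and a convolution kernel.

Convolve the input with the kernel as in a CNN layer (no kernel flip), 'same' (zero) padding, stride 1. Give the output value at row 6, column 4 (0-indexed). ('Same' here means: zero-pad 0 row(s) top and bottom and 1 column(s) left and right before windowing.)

The receptive field on the zero-padded input at this output position is [1 20 6]. Elementwise product with the kernel and sum: 1·-1 + 20·-1 + 6·1.

-15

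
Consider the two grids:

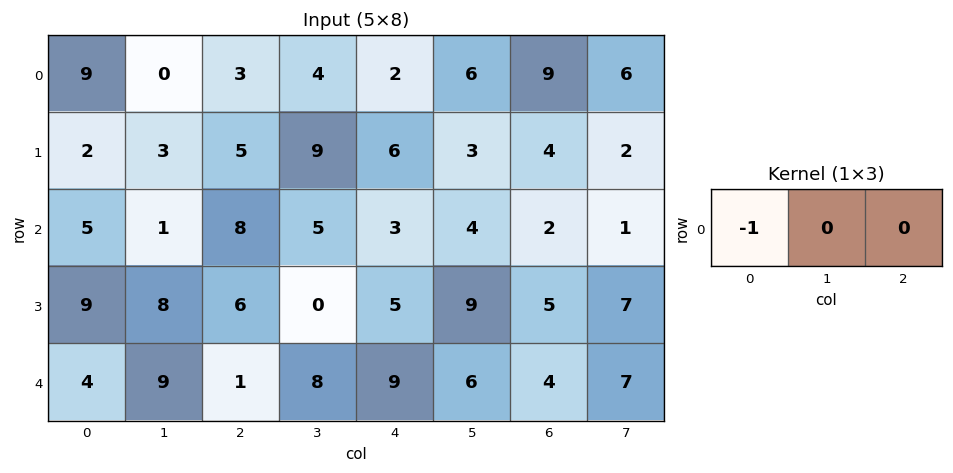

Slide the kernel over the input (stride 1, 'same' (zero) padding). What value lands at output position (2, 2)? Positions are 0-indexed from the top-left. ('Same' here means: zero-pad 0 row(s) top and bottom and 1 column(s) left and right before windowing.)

The receptive field on the zero-padded input at this output position is [1 8 5]. Elementwise product with the kernel and sum: 1·-1.

-1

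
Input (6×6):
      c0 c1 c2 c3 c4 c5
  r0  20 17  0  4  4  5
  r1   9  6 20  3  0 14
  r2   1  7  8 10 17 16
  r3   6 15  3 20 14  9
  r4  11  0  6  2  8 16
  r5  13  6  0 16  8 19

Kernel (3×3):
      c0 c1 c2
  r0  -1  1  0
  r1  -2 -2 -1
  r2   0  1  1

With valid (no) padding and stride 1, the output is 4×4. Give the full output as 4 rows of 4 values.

-38 -54 -15 13
-9 -3 -36 -50
-33 -47 -48 -46
-13 -10 17 -15

Output[0,0]: The receptive field on the input at this output position is [20 17 0 / 9 6 20 / 1 7 8]. Elementwise product with the kernel and sum: 20·-1 + 17·1 + 9·-2 + 6·-2 + 20·-1 + 7·1 + 8·1.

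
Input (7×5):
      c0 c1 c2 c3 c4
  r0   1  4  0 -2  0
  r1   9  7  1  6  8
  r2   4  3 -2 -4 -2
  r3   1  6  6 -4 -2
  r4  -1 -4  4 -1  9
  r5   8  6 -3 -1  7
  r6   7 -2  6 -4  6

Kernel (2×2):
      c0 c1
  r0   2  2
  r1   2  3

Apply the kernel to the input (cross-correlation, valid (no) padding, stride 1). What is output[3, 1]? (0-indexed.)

28

The receptive field on the input at this output position is [6 6 / -4 4]. Elementwise product with the kernel and sum: 6·2 + 6·2 + -4·2 + 4·3.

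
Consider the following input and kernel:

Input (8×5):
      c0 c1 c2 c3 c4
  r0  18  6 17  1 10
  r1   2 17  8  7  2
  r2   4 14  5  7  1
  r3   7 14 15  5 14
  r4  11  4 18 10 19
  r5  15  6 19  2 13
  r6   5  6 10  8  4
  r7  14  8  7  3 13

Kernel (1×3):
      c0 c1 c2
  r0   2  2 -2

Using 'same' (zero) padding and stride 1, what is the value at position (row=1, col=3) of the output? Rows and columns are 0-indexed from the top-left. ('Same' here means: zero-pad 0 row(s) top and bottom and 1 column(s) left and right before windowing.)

26

The receptive field on the zero-padded input at this output position is [8 7 2]. Elementwise product with the kernel and sum: 8·2 + 7·2 + 2·-2.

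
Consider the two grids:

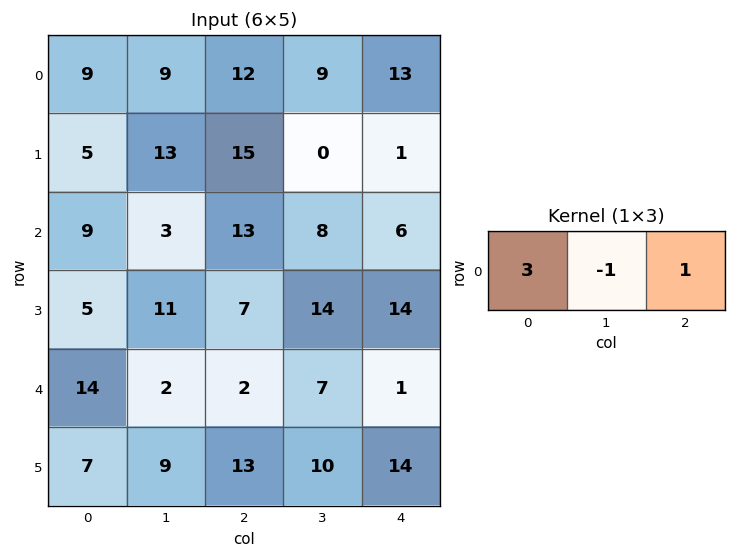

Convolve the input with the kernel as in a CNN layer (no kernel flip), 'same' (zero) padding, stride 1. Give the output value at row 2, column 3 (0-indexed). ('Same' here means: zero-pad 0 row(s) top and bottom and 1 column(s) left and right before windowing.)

37

The receptive field on the zero-padded input at this output position is [13 8 6]. Elementwise product with the kernel and sum: 13·3 + 8·-1 + 6·1.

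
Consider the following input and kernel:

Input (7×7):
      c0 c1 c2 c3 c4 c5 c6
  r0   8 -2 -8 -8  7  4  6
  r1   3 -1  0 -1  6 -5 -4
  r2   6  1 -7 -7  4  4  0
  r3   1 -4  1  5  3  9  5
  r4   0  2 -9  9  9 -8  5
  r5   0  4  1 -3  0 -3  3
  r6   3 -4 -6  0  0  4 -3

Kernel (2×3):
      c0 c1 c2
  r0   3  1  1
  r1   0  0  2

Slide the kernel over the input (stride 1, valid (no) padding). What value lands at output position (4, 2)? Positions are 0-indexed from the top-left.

The receptive field on the input at this output position is [-9 9 9 / 1 -3 0]. Elementwise product with the kernel and sum: -9·3 + 9·1 + 9·1 + 0·2.

-9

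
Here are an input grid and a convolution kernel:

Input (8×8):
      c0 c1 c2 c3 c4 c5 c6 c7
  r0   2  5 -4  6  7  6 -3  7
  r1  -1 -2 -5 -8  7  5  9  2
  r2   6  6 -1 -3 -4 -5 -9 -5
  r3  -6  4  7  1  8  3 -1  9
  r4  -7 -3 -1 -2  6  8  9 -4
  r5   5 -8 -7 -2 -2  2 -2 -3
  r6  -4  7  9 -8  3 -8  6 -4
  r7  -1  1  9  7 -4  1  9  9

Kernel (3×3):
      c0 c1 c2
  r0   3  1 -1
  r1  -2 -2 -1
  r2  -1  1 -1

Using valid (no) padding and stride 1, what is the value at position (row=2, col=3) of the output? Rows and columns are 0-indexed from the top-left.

-29

The receptive field on the input at this output position is [-3 -4 -5 / 1 8 3 / -2 6 8]. Elementwise product with the kernel and sum: -3·3 + -4·1 + -5·-1 + 1·-2 + 8·-2 + 3·-1 + -2·-1 + 6·1 + 8·-1.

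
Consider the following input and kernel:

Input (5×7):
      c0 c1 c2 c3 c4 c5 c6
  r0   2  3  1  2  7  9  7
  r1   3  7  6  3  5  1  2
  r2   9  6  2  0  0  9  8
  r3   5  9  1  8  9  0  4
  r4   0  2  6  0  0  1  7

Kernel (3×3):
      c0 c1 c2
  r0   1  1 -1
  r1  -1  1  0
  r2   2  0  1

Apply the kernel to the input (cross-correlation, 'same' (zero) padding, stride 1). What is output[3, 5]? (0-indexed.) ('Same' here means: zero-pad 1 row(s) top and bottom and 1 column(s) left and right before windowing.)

-1

The receptive field on the zero-padded input at this output position is [0 9 8 / 9 0 4 / 0 1 7]. Elementwise product with the kernel and sum: 0·1 + 9·1 + 8·-1 + 9·-1 + 0·1 + 0·2 + 7·1.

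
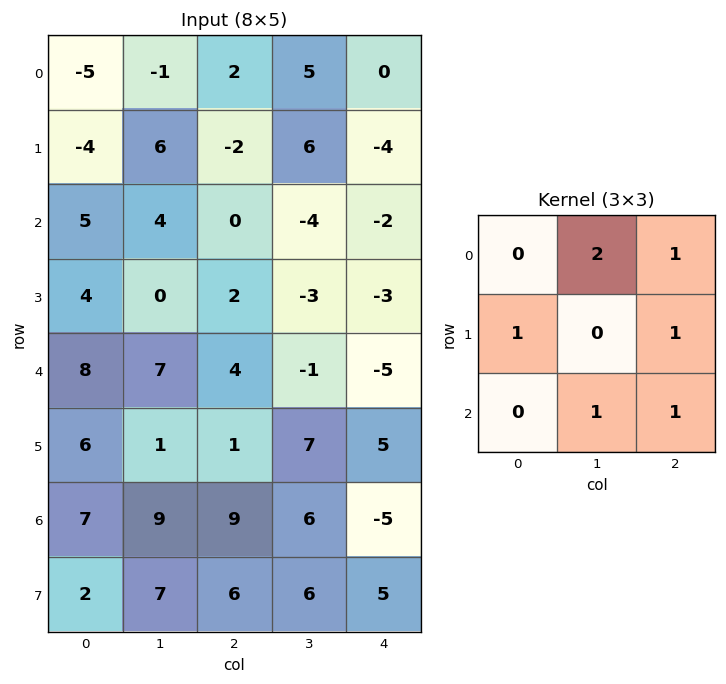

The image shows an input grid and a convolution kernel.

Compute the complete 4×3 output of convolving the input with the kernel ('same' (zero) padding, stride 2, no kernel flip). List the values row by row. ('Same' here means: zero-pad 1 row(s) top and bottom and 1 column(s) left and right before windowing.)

Output[0,0]: The receptive field on the zero-padded input at this output position is [0 0 0 / 0 -5 -1 / 0 -4 6]. Elementwise product with the kernel and sum: 0·2 + 0·1 + 0·1 + -1·1 + -4·1 + 6·1.

1 8 1
6 1 -15
22 15 -2
31 36 21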